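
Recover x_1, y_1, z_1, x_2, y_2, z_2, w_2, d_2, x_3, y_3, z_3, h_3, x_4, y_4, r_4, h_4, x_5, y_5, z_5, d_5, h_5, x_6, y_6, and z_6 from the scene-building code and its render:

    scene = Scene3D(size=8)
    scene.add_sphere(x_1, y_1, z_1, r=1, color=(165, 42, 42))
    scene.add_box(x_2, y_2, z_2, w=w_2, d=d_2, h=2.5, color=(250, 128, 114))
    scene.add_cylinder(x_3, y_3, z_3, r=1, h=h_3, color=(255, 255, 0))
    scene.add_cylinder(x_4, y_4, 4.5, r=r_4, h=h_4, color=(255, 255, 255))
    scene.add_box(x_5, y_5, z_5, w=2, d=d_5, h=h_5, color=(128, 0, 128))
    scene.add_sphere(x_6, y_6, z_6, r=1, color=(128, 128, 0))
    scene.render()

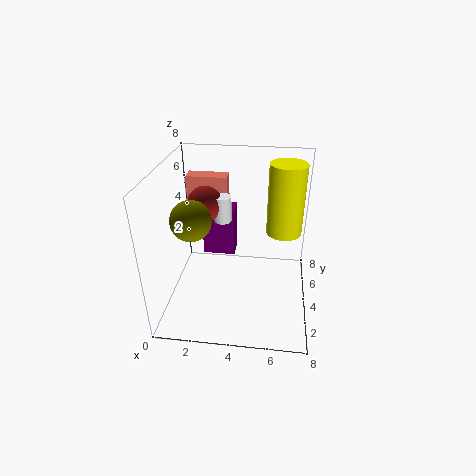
x_1 = 2, y_1 = 5, z_1 = 5.5, x_2 = 0.5, y_2 = 6.5, z_2 = 4, w_2 = 2.5, d_2 = 1, x_3 = 6.5, y_3 = 5, z_3 = 4, h_3 = 4, x_4 = 3, y_4 = 5, r_4 = 0.5, h_4 = 1.5, x_5 = 1.5, y_5 = 6, z_5 = 1.5, d_5 = 1.5, h_5 = 3, x_6 = 2, y_6 = 2, z_6 = 6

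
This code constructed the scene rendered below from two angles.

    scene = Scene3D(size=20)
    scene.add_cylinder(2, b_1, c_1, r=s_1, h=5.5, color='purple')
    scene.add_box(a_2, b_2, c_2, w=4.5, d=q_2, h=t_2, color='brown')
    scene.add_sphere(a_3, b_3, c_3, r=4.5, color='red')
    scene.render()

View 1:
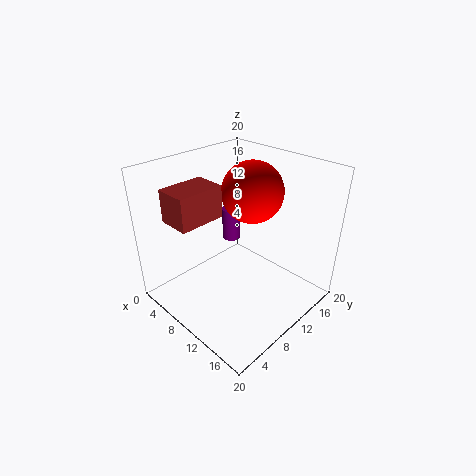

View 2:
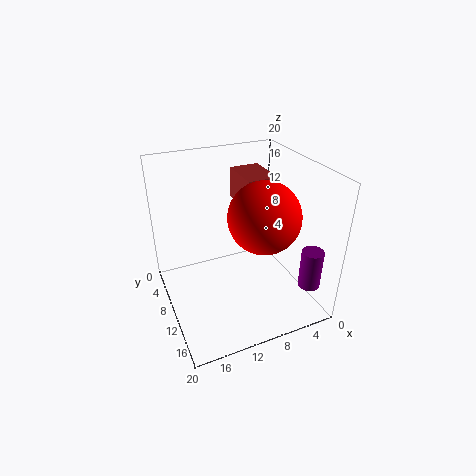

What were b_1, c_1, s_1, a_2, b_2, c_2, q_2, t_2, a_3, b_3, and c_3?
b_1 = 16.5; c_1 = 4; s_1 = 1.5; a_2 = 3.5; b_2 = 2.5; c_2 = 13; q_2 = 6.5; t_2 = 4.5; a_3 = 8.5; b_3 = 14.5; c_3 = 15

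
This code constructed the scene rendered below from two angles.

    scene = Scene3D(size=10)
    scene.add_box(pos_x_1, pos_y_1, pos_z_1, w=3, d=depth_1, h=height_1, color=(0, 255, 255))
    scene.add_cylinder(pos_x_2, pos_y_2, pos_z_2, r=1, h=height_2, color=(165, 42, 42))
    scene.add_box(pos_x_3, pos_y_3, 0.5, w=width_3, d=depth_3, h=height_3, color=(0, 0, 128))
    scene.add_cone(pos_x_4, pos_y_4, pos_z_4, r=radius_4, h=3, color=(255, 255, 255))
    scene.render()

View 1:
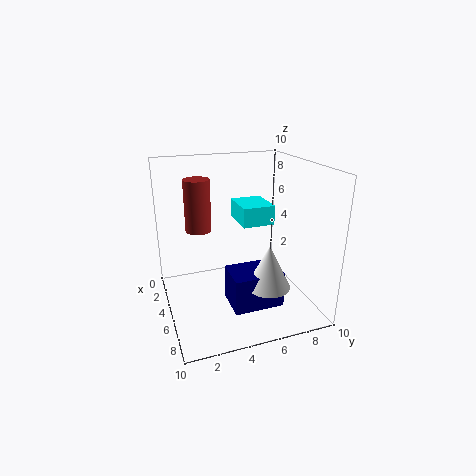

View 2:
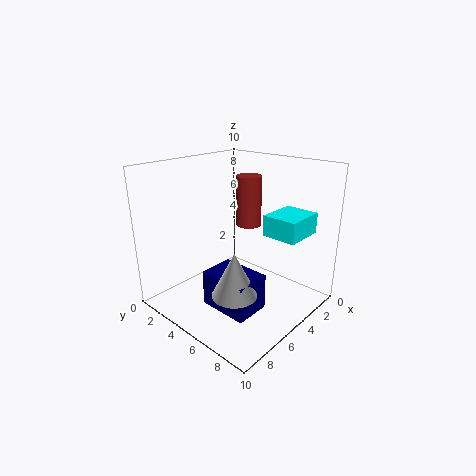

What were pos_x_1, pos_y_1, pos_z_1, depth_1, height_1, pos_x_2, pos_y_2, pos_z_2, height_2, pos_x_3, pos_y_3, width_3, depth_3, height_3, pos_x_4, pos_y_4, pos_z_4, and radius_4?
pos_x_1 = 0.5, pos_y_1 = 6, pos_z_1 = 5, depth_1 = 2.5, height_1 = 1.5, pos_x_2 = 1.5, pos_y_2 = 3, pos_z_2 = 4.5, height_2 = 4, pos_x_3 = 5, pos_y_3 = 4, width_3 = 2.5, depth_3 = 3.5, height_3 = 2.5, pos_x_4 = 7, pos_y_4 = 6.5, pos_z_4 = 2, radius_4 = 1.5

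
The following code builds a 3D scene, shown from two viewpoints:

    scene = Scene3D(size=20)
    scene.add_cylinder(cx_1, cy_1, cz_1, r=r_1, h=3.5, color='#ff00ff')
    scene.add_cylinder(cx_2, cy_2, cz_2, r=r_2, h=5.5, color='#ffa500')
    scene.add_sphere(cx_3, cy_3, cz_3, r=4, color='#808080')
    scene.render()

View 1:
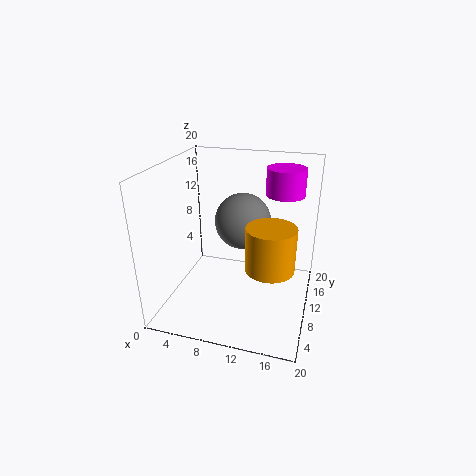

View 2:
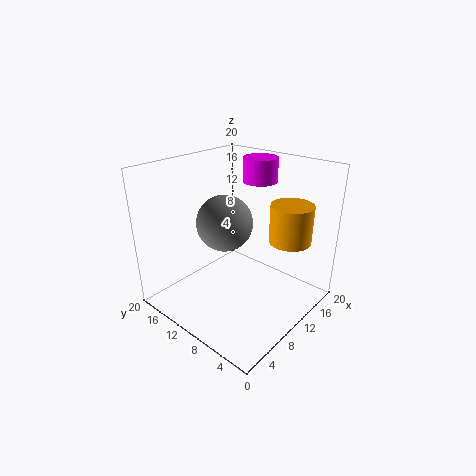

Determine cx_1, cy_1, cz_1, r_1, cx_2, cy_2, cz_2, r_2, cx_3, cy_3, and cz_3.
cx_1 = 16, cy_1 = 11, cz_1 = 16.5, r_1 = 2.5, cx_2 = 15.5, cy_2 = 5, cz_2 = 9, r_2 = 3, cx_3 = 10, cy_3 = 12.5, cz_3 = 11.5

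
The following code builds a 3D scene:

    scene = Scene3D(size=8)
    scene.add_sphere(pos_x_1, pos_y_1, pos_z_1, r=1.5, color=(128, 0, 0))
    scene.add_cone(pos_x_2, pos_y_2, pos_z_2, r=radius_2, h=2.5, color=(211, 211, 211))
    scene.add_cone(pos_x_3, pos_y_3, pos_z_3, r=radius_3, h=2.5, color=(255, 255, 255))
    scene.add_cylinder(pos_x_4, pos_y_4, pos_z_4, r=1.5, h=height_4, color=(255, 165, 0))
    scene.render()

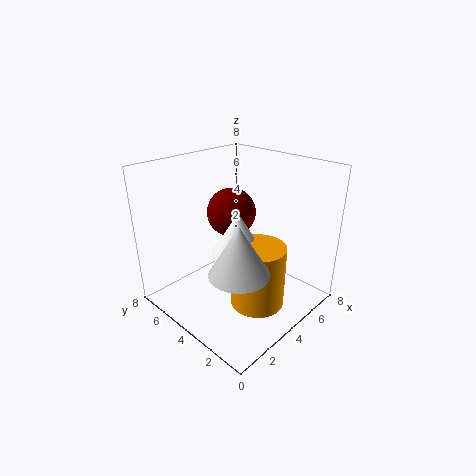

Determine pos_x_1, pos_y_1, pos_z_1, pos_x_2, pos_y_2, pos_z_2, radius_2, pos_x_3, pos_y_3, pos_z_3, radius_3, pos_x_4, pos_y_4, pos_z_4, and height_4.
pos_x_1 = 5.5; pos_y_1 = 6; pos_z_1 = 4.5; pos_x_2 = 2; pos_y_2 = 2; pos_z_2 = 3.5; radius_2 = 1.5; pos_x_3 = 4; pos_y_3 = 4; pos_z_3 = 3; radius_3 = 1.5; pos_x_4 = 4; pos_y_4 = 2.5; pos_z_4 = 0.5; height_4 = 3.5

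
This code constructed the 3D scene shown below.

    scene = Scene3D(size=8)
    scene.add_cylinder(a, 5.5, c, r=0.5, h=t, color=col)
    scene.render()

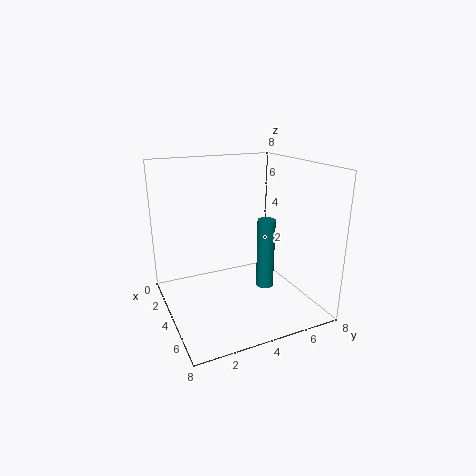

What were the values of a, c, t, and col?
a = 4.5
c = 1
t = 4
col = 'teal'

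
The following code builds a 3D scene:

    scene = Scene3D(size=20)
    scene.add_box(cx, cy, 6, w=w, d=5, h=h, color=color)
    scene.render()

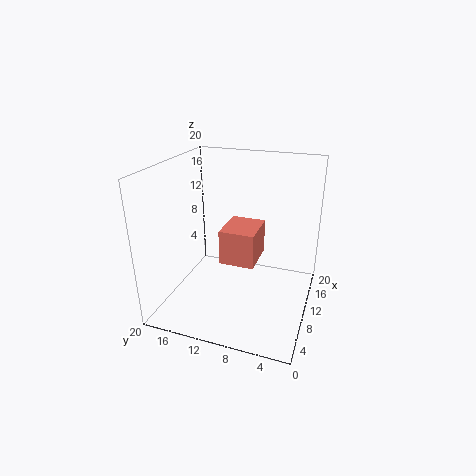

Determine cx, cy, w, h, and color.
cx = 9; cy = 7.5; w = 6; h = 5; color = 'salmon'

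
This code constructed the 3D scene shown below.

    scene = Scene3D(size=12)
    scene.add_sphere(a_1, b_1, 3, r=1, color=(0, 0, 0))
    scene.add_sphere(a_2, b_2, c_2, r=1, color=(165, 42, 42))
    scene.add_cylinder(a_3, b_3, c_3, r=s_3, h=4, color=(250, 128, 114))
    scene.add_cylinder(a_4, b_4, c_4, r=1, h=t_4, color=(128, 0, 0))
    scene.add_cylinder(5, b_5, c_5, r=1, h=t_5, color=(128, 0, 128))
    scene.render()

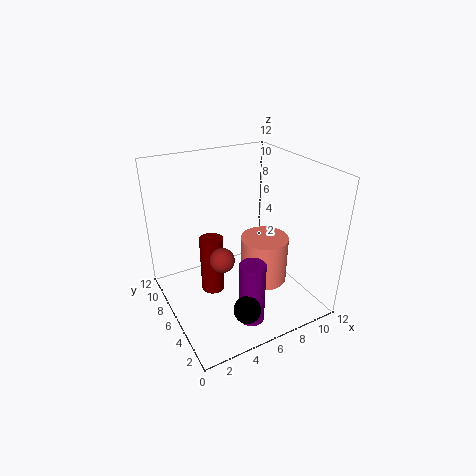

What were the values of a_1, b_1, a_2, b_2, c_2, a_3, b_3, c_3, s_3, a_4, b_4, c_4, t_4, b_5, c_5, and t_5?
a_1 = 4
b_1 = 1
a_2 = 4
b_2 = 5
c_2 = 5
a_3 = 8
b_3 = 5
c_3 = 2
s_3 = 2
a_4 = 4
b_4 = 7
c_4 = 1
t_4 = 5
b_5 = 2
c_5 = 1
t_5 = 5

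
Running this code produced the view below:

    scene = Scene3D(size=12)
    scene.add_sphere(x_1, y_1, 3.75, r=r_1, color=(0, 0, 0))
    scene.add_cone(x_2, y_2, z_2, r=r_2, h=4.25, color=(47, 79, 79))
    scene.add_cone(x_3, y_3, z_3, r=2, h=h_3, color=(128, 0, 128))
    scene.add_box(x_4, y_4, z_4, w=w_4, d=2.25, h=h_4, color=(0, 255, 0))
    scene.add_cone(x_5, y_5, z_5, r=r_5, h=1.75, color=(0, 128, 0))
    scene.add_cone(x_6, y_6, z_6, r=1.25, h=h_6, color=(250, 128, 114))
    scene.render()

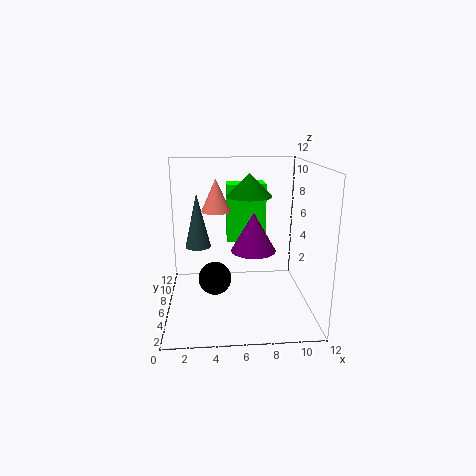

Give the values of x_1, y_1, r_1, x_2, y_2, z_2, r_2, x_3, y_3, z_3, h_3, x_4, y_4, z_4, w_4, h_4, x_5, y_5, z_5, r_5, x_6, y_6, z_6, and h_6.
x_1 = 4, y_1 = 3.25, r_1 = 1.25, x_2 = 2.75, y_2 = 5, z_2 = 5.75, r_2 = 1, x_3 = 7.5, y_3 = 7.5, z_3 = 4.25, h_3 = 3.5, x_4 = 5.25, y_4 = 8.5, z_4 = 4.75, w_4 = 3.5, h_4 = 5.25, x_5 = 6.75, y_5 = 4.75, z_5 = 9.75, r_5 = 1.75, x_6 = 4.25, y_6 = 7.25, z_6 = 8, h_6 = 2.75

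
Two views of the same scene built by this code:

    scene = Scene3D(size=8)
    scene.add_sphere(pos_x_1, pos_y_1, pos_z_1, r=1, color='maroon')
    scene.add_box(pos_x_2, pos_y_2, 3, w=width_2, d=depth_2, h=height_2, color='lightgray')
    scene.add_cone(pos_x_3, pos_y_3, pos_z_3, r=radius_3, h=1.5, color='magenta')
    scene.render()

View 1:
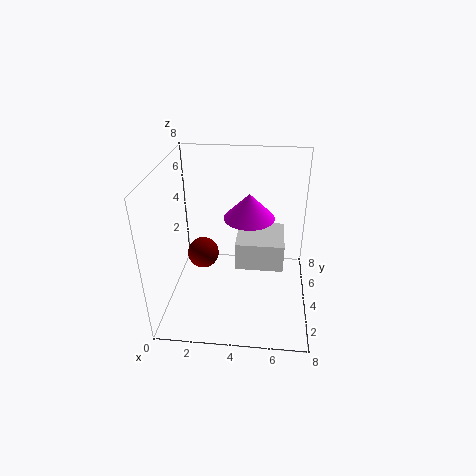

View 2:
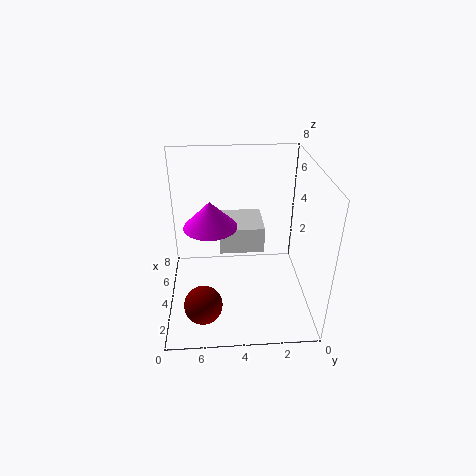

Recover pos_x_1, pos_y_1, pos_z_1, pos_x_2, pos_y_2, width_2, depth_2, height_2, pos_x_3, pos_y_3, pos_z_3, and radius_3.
pos_x_1 = 1.5
pos_y_1 = 6
pos_z_1 = 1.5
pos_x_2 = 4
pos_y_2 = 2.5
width_2 = 2.5
depth_2 = 2.5
height_2 = 1.5
pos_x_3 = 4.5
pos_y_3 = 5.5
pos_z_3 = 4.5
radius_3 = 1.5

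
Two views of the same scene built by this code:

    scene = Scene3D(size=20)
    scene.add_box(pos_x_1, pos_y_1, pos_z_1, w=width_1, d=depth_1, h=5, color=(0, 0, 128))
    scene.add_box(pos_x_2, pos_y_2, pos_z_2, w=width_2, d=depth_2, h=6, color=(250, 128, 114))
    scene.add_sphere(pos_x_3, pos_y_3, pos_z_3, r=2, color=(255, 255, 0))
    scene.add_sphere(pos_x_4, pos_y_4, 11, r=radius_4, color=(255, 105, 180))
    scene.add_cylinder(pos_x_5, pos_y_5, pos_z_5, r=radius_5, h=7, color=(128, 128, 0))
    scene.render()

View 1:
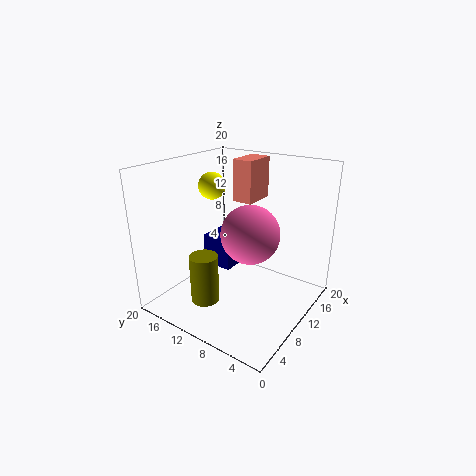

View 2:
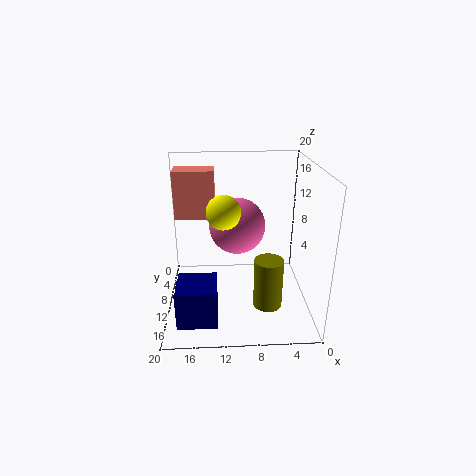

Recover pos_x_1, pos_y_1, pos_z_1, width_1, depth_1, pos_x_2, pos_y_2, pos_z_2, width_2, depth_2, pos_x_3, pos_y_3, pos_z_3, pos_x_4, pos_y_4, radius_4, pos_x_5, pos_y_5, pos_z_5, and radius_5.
pos_x_1 = 13, pos_y_1 = 14, pos_z_1 = 2, width_1 = 5, depth_1 = 5, pos_x_2 = 13, pos_y_2 = 10, pos_z_2 = 14, width_2 = 5, depth_2 = 3, pos_x_3 = 12, pos_y_3 = 16, pos_z_3 = 16, pos_x_4 = 10, pos_y_4 = 8, radius_4 = 4, pos_x_5 = 6, pos_y_5 = 13, pos_z_5 = 1, radius_5 = 2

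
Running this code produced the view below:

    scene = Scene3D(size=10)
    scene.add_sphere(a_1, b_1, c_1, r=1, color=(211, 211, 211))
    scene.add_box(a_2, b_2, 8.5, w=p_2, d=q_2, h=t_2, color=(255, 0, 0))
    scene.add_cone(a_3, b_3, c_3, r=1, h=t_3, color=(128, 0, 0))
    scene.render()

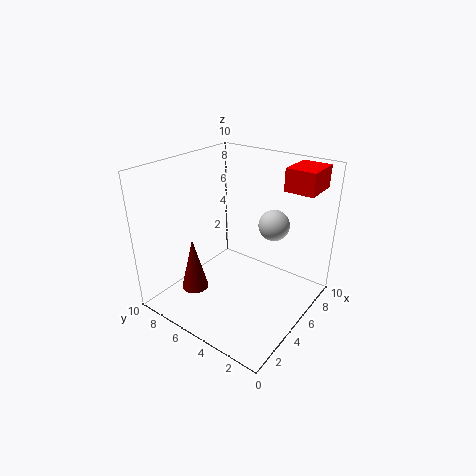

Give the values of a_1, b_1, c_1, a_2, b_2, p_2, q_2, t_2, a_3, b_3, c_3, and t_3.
a_1 = 5.5, b_1 = 2.5, c_1 = 6.5, a_2 = 6.5, b_2 = 0.5, p_2 = 2.5, q_2 = 2, t_2 = 1.5, a_3 = 3.5, b_3 = 8, c_3 = 0.5, t_3 = 4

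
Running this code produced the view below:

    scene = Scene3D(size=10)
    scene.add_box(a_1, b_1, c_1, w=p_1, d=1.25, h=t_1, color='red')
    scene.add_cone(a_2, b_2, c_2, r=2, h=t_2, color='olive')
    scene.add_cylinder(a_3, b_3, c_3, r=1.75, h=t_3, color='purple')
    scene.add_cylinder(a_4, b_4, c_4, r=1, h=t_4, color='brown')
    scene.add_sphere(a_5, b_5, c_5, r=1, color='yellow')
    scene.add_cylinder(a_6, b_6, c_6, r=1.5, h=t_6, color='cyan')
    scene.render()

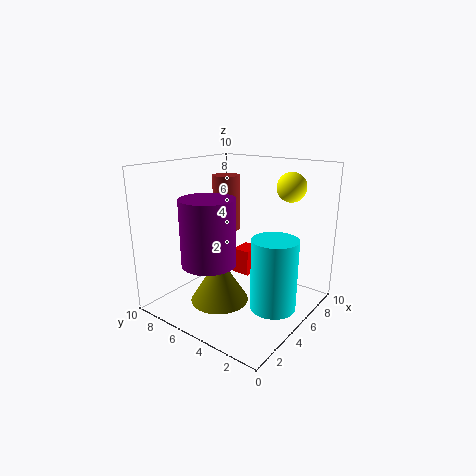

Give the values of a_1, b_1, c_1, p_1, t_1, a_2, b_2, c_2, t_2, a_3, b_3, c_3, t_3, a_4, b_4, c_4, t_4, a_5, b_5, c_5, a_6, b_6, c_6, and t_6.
a_1 = 4.75
b_1 = 4
c_1 = 2.5
p_1 = 1.5
t_1 = 1.75
a_2 = 3.5
b_2 = 5.5
c_2 = 0.75
t_2 = 3.25
a_3 = 2.25
b_3 = 5.25
c_3 = 4
t_3 = 4.25
a_4 = 6.25
b_4 = 7
c_4 = 5
t_4 = 4
a_5 = 7.25
b_5 = 2.25
c_5 = 8.5
a_6 = 4.5
b_6 = 1.75
c_6 = 1
t_6 = 4.75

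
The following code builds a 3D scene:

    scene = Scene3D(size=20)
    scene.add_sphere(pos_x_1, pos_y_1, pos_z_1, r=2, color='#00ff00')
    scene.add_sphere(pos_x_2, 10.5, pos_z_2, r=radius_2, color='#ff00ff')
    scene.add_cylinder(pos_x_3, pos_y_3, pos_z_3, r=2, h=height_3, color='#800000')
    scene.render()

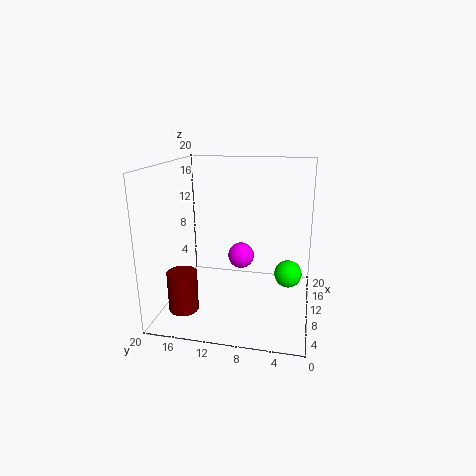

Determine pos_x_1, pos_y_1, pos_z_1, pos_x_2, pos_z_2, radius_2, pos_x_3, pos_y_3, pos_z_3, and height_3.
pos_x_1 = 12.5, pos_y_1 = 3, pos_z_1 = 4, pos_x_2 = 14.5, pos_z_2 = 5.5, radius_2 = 2, pos_x_3 = 5, pos_y_3 = 16.5, pos_z_3 = 1, height_3 = 5.5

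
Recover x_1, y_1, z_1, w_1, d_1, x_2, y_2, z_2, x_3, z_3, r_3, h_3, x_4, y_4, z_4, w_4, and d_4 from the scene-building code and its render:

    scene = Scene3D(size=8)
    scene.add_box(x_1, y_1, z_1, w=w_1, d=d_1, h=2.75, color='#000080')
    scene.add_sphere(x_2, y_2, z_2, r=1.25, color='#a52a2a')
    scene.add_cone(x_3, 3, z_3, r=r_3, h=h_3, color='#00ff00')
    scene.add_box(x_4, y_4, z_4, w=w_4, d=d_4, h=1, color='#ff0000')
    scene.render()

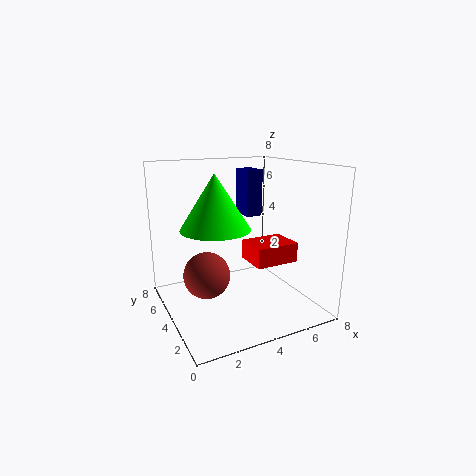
x_1 = 5.25
y_1 = 5.25
z_1 = 4.75
w_1 = 1
d_1 = 1.5
x_2 = 2
y_2 = 3.75
z_2 = 2.25
x_3 = 2.25
z_3 = 5
r_3 = 1.75
h_3 = 2.75
x_4 = 3.75
y_4 = 1.25
z_4 = 3.25
w_4 = 2.25
d_4 = 1.75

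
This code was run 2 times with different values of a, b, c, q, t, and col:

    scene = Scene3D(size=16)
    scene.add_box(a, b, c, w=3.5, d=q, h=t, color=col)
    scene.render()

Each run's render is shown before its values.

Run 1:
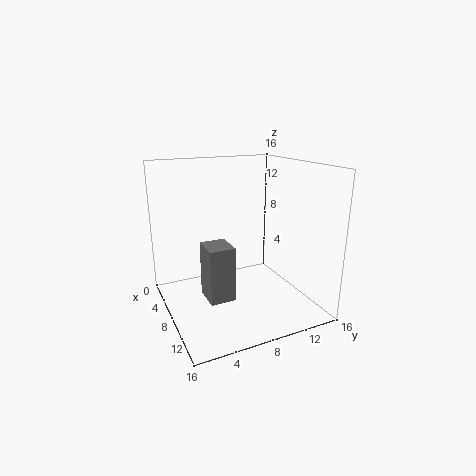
a = 5
b = 4.5
c = 0.5
q = 3
t = 6.5
col = 'gray'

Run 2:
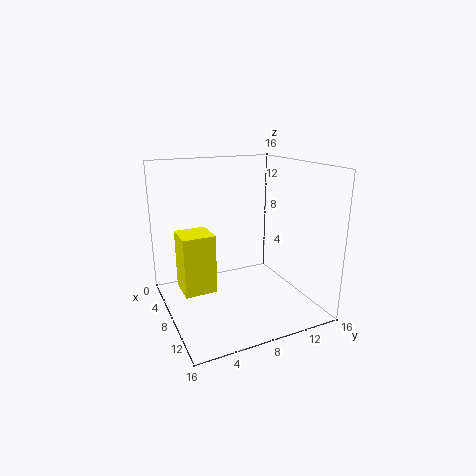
a = 5.5
b = 1.5
c = 2.5
q = 3.5
t = 6.5
col = 'yellow'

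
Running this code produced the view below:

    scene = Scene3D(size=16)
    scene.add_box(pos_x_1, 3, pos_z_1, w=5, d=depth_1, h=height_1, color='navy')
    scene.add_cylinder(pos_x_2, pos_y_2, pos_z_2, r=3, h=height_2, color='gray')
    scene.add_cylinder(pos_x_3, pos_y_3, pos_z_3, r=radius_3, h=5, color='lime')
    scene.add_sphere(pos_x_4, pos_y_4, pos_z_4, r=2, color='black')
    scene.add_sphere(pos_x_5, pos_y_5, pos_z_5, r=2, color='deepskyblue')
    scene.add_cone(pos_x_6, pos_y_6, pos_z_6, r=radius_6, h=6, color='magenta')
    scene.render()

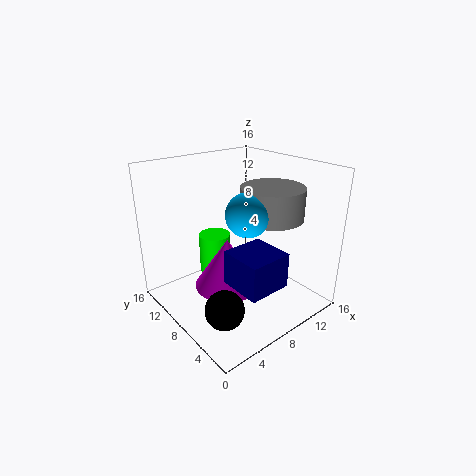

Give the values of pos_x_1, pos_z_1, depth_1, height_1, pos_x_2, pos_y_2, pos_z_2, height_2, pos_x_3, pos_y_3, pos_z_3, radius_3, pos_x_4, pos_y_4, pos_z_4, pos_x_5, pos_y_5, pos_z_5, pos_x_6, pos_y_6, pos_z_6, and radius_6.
pos_x_1 = 6; pos_z_1 = 3; depth_1 = 5; height_1 = 4; pos_x_2 = 8; pos_y_2 = 3; pos_z_2 = 12; height_2 = 3; pos_x_3 = 9; pos_y_3 = 14; pos_z_3 = 1; radius_3 = 2; pos_x_4 = 3; pos_y_4 = 4; pos_z_4 = 3; pos_x_5 = 5; pos_y_5 = 3; pos_z_5 = 13; pos_x_6 = 8; pos_y_6 = 10; pos_z_6 = 1; radius_6 = 4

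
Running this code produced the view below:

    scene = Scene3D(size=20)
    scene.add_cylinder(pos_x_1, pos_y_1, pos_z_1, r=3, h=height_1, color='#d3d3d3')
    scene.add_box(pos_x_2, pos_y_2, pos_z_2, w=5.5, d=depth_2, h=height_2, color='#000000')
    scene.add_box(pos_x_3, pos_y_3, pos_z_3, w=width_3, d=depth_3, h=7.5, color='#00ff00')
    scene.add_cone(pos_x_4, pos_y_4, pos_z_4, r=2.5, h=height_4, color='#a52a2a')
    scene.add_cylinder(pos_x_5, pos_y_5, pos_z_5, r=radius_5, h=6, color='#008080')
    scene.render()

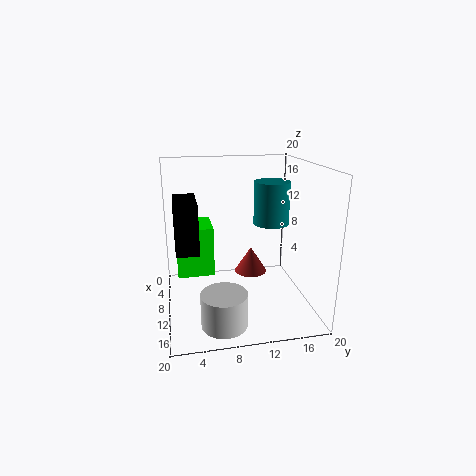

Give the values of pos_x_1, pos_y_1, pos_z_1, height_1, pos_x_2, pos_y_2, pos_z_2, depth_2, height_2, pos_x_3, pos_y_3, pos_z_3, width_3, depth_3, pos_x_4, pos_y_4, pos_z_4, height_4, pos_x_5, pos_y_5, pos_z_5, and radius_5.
pos_x_1 = 16; pos_y_1 = 7; pos_z_1 = 0.5; height_1 = 4.5; pos_x_2 = 14; pos_y_2 = 1.5; pos_z_2 = 12; depth_2 = 2.5; height_2 = 5.5; pos_x_3 = 1; pos_y_3 = 1.5; pos_z_3 = 3; width_3 = 6; depth_3 = 5.5; pos_x_4 = 5.5; pos_y_4 = 13; pos_z_4 = 2.5; height_4 = 4; pos_x_5 = 9; pos_y_5 = 15; pos_z_5 = 11.5; radius_5 = 2.5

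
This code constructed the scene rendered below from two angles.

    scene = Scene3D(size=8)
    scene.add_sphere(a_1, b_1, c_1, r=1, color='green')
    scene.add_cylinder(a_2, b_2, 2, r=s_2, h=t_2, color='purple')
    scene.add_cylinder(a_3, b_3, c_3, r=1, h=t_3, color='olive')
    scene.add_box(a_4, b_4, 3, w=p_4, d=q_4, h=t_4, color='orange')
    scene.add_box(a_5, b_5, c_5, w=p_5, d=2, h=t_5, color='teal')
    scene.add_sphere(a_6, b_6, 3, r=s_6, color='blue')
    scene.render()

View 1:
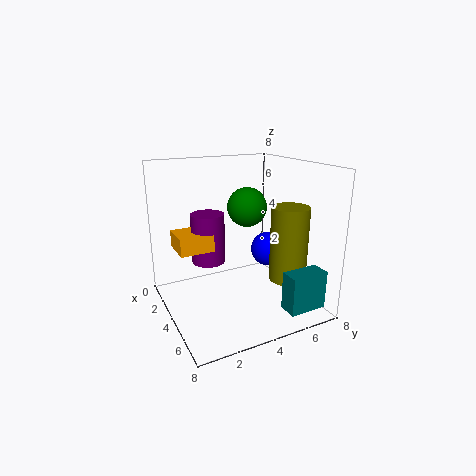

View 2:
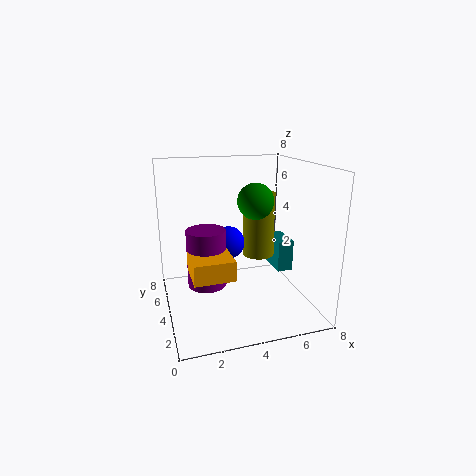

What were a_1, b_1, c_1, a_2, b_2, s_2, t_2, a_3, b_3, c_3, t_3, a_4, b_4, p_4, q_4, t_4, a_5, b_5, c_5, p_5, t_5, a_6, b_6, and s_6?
a_1 = 5, b_1 = 4, c_1 = 6, a_2 = 2, b_2 = 3, s_2 = 1, t_2 = 3, a_3 = 6, b_3 = 6, c_3 = 2, t_3 = 4, a_4 = 1, b_4 = 1, p_4 = 2, q_4 = 2, t_4 = 1, a_5 = 7, b_5 = 5, c_5 = 1, p_5 = 1, t_5 = 2, a_6 = 4, b_6 = 6, s_6 = 1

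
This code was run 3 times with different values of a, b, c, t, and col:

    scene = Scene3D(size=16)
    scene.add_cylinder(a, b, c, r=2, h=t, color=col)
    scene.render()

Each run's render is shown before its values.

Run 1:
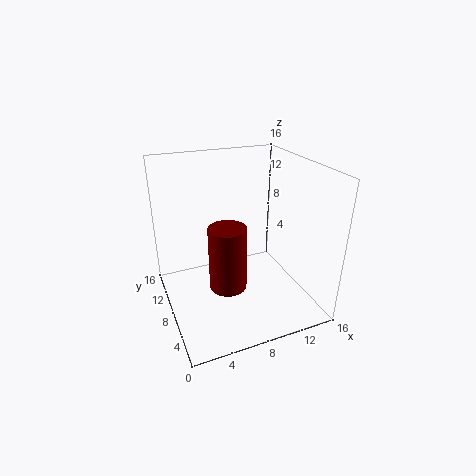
a = 6, b = 6, c = 3.5, t = 7, col = 'maroon'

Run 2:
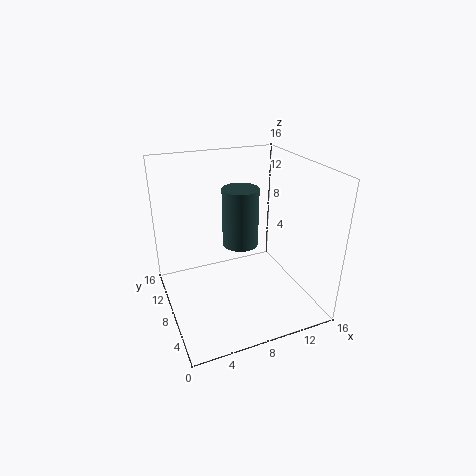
a = 8.5, b = 8.5, c = 7, t = 6.5, col = 'darkslategray'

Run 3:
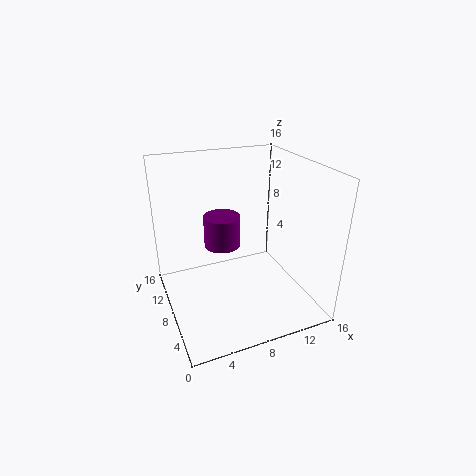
a = 6.5, b = 9, c = 7, t = 3.5, col = 'purple'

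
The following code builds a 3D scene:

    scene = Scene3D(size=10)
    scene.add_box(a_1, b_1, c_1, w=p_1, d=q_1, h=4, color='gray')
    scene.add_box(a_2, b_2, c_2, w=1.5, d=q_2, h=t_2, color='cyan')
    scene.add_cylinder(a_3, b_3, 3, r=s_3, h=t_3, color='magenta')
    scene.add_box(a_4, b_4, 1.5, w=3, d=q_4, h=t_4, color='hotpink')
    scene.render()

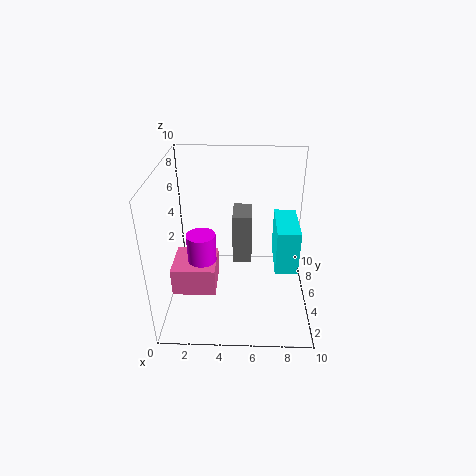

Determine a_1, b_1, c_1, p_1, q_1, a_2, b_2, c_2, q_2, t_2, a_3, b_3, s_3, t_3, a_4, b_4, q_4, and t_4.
a_1 = 4.5; b_1 = 7; c_1 = 1.5; p_1 = 1.5; q_1 = 2.5; a_2 = 7.5; b_2 = 3; c_2 = 3.5; q_2 = 3.5; t_2 = 3; a_3 = 2.5; b_3 = 4.5; s_3 = 1; t_3 = 2.5; a_4 = 0.5; b_4 = 3; q_4 = 3; t_4 = 2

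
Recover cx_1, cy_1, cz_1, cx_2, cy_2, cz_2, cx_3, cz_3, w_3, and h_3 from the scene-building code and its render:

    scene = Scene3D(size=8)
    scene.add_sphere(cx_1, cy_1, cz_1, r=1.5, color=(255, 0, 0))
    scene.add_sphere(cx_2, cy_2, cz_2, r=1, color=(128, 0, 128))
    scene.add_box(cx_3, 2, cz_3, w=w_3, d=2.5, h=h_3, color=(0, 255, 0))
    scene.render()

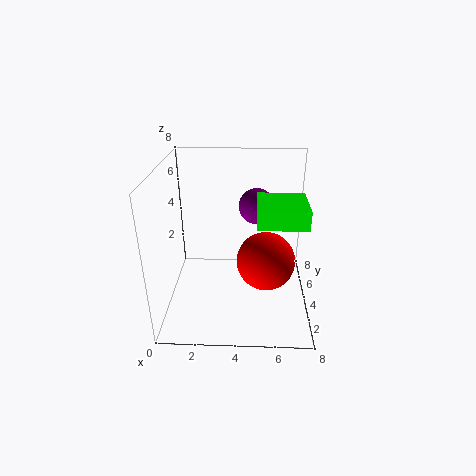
cx_1 = 5.5; cy_1 = 2.5; cz_1 = 3.5; cx_2 = 5; cy_2 = 5; cz_2 = 5.5; cx_3 = 5; cz_3 = 5.5; w_3 = 2.5; h_3 = 1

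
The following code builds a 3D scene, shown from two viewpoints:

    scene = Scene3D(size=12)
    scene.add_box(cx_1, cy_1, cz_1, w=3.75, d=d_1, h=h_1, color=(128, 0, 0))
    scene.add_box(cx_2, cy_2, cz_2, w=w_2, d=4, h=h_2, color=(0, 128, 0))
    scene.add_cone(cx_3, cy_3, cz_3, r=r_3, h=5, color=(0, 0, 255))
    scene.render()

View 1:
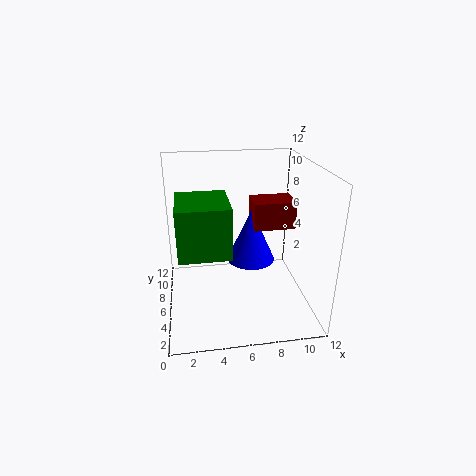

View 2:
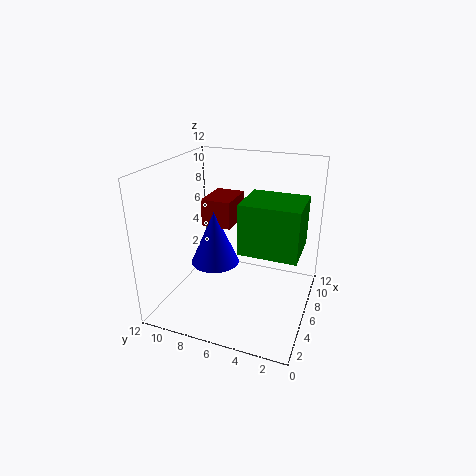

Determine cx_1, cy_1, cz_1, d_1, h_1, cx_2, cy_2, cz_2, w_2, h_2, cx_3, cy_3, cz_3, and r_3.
cx_1 = 7.75; cy_1 = 7.5; cz_1 = 5.75; d_1 = 2.75; h_1 = 2.5; cx_2 = 1.25; cy_2 = 0.25; cz_2 = 7.25; w_2 = 3.5; h_2 = 3.5; cx_3 = 7.75; cy_3 = 9; cz_3 = 2.25; r_3 = 2.25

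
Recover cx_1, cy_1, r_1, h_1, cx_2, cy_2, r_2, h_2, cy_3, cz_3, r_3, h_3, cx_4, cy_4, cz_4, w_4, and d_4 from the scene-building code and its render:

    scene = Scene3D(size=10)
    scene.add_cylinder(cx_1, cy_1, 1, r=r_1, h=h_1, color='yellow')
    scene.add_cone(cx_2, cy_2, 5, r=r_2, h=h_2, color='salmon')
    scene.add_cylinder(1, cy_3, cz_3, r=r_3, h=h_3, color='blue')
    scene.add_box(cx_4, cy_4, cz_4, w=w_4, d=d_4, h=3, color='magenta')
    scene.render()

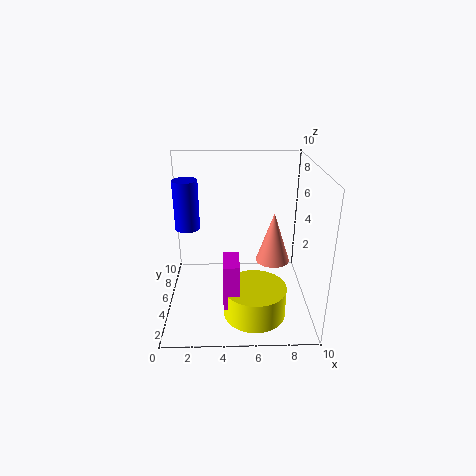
cx_1 = 6
cy_1 = 2
r_1 = 2
h_1 = 2
cx_2 = 7
cy_2 = 2
r_2 = 1
h_2 = 3
cy_3 = 9
cz_3 = 4
r_3 = 1
h_3 = 4
cx_4 = 4
cy_4 = 1
cz_4 = 2
w_4 = 1
d_4 = 2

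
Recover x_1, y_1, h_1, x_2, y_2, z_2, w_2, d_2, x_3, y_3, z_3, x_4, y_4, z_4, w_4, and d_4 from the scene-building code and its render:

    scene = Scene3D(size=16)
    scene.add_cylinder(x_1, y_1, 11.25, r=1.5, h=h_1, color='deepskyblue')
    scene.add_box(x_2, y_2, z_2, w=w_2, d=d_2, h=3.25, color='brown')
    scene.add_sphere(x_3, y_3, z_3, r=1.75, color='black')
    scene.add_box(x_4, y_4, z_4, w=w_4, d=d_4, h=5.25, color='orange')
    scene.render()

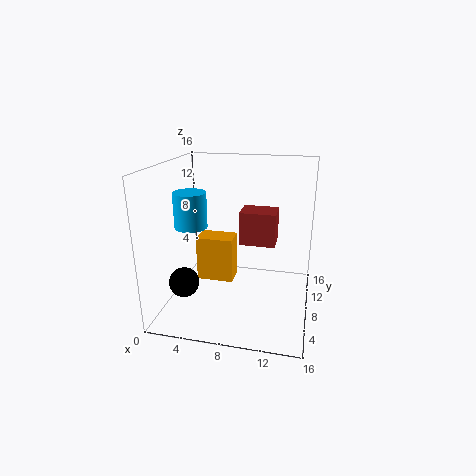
x_1 = 5; y_1 = 2; h_1 = 3.25; x_2 = 9; y_2 = 4; z_2 = 9; w_2 = 3.5; d_2 = 2.75; x_3 = 1.75; y_3 = 6.75; z_3 = 2.25; x_4 = 3; y_4 = 8; z_4 = 2.25; w_4 = 4.25; d_4 = 2.75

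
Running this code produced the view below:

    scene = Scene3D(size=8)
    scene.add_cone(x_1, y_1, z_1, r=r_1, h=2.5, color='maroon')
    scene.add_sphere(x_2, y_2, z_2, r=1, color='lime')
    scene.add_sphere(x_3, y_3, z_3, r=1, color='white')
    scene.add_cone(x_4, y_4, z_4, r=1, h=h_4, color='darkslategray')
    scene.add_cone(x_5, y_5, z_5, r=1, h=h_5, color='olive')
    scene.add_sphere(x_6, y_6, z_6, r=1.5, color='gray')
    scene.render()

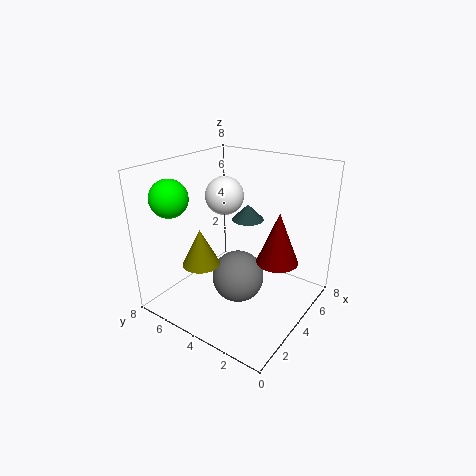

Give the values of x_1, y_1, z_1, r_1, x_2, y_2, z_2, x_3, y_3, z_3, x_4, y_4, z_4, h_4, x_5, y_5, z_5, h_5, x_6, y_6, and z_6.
x_1 = 3; y_1 = 1; z_1 = 4; r_1 = 1; x_2 = 1.5; y_2 = 6.5; z_2 = 6.5; x_3 = 3.5; y_3 = 4.5; z_3 = 6.5; x_4 = 6.5; y_4 = 5; z_4 = 4; h_4 = 1; x_5 = 2; y_5 = 5; z_5 = 3; h_5 = 2; x_6 = 4; y_6 = 4; z_6 = 1.5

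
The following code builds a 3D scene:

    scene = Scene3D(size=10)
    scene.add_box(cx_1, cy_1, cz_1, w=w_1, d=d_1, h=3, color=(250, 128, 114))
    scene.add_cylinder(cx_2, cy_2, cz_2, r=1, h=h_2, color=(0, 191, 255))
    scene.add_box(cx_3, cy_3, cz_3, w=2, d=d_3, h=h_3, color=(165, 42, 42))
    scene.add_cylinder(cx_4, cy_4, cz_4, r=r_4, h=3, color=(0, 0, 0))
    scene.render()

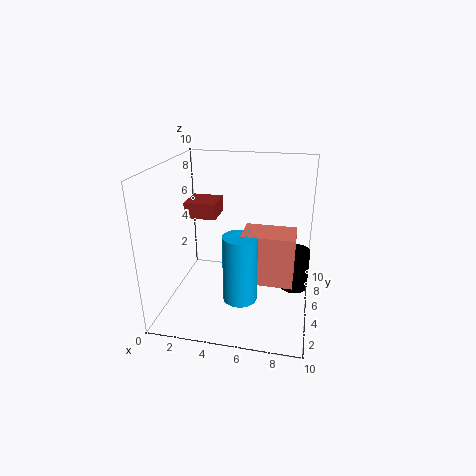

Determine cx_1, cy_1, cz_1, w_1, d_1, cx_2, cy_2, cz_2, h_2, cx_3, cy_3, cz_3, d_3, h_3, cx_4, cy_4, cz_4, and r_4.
cx_1 = 6, cy_1 = 1, cz_1 = 4, w_1 = 3, d_1 = 2, cx_2 = 6, cy_2 = 1, cz_2 = 3, h_2 = 4, cx_3 = 2, cy_3 = 3, cz_3 = 7, d_3 = 2, h_3 = 1, cx_4 = 9, cy_4 = 6, cz_4 = 1, r_4 = 1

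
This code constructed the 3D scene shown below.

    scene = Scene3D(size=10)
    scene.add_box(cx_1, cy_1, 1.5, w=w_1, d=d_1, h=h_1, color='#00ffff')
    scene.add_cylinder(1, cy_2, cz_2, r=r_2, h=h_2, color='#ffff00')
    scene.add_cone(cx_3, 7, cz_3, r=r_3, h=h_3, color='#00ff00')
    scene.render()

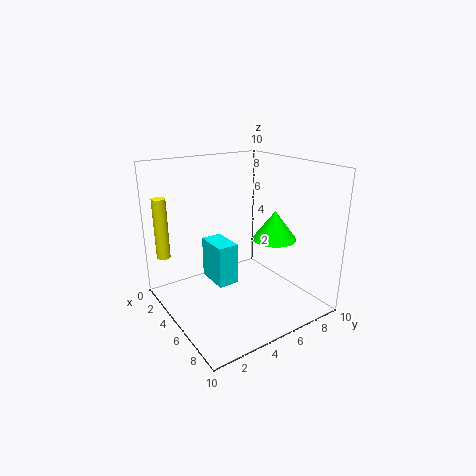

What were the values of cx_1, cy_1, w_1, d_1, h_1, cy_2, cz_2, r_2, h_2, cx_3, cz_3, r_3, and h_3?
cx_1 = 2.5; cy_1 = 3.5; w_1 = 2.5; d_1 = 1.5; h_1 = 3; cy_2 = 1; cz_2 = 3; r_2 = 0.5; h_2 = 4.5; cx_3 = 6.5; cz_3 = 5; r_3 = 1.5; h_3 = 2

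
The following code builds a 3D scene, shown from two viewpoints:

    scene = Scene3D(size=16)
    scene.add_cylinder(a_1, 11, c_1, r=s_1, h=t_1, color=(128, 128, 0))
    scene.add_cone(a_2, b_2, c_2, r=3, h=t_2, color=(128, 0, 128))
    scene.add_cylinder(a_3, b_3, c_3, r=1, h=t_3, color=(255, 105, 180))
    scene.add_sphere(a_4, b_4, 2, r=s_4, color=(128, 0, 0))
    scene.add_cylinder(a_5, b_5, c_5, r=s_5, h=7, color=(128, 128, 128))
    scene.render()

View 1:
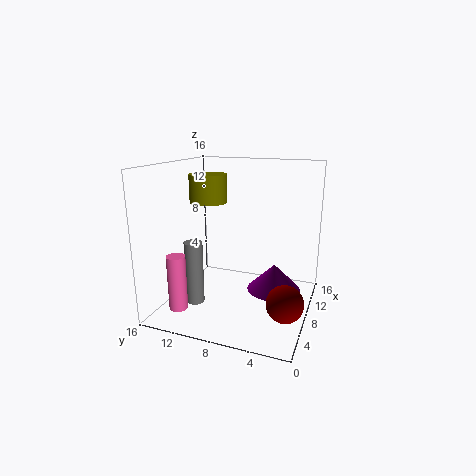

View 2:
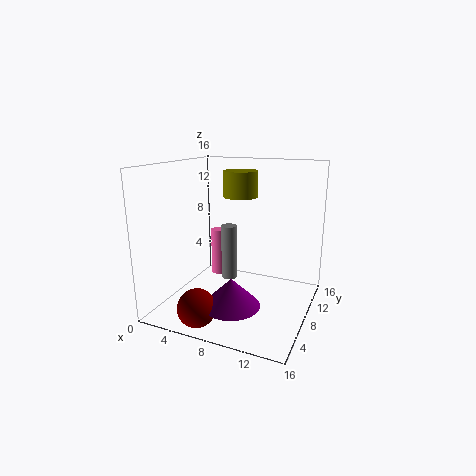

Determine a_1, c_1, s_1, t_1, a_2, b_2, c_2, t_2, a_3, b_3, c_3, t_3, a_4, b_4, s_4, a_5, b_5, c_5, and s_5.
a_1 = 7, c_1 = 12, s_1 = 2, t_1 = 3, a_2 = 9, b_2 = 4, c_2 = 2, t_2 = 3, a_3 = 3, b_3 = 13, c_3 = 1, t_3 = 6, a_4 = 6, b_4 = 2, s_4 = 2, a_5 = 5, b_5 = 12, c_5 = 1, s_5 = 1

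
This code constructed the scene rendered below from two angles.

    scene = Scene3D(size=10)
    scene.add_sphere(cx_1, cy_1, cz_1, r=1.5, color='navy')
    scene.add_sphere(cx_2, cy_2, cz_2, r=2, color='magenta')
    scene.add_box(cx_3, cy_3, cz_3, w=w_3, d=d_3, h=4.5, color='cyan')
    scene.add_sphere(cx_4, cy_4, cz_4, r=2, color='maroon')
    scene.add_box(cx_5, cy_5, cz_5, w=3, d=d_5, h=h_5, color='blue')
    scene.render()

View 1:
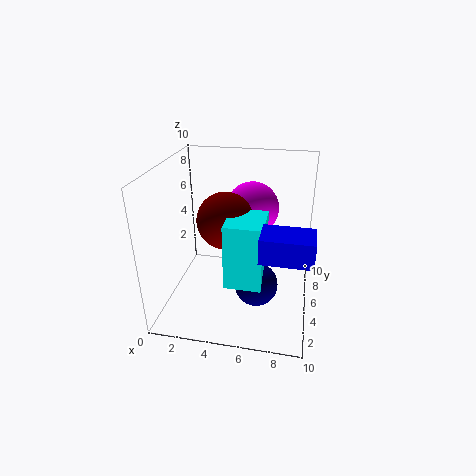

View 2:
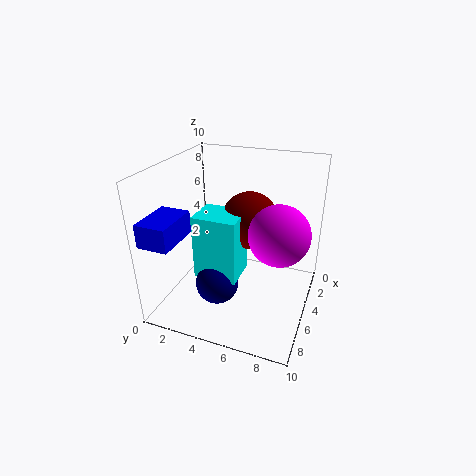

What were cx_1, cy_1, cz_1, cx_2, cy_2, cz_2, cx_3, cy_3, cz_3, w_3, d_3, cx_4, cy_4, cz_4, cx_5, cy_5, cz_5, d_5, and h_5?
cx_1 = 6.5, cy_1 = 4, cz_1 = 2, cx_2 = 5.5, cy_2 = 8, cz_2 = 6, cx_3 = 4.5, cy_3 = 2.5, cz_3 = 2.5, w_3 = 2.5, d_3 = 3, cx_4 = 4, cy_4 = 5.5, cz_4 = 6, cx_5 = 7, cy_5 = 0.5, cz_5 = 6, d_5 = 2, h_5 = 1.5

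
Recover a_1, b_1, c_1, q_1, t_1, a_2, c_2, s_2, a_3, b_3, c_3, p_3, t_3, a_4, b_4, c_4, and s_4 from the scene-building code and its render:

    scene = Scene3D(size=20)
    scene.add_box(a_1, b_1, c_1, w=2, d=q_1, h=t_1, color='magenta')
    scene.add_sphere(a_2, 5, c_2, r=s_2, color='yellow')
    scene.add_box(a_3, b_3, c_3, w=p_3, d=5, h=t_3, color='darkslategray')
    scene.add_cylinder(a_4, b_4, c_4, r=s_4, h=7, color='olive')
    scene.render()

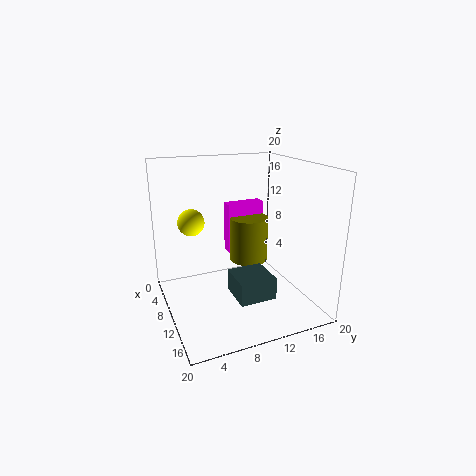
a_1 = 2; b_1 = 11; c_1 = 5; q_1 = 6; t_1 = 8; a_2 = 4; c_2 = 11; s_2 = 2; a_3 = 11; b_3 = 8; c_3 = 3; p_3 = 5; t_3 = 3; a_4 = 5; b_4 = 14; c_4 = 4; s_4 = 3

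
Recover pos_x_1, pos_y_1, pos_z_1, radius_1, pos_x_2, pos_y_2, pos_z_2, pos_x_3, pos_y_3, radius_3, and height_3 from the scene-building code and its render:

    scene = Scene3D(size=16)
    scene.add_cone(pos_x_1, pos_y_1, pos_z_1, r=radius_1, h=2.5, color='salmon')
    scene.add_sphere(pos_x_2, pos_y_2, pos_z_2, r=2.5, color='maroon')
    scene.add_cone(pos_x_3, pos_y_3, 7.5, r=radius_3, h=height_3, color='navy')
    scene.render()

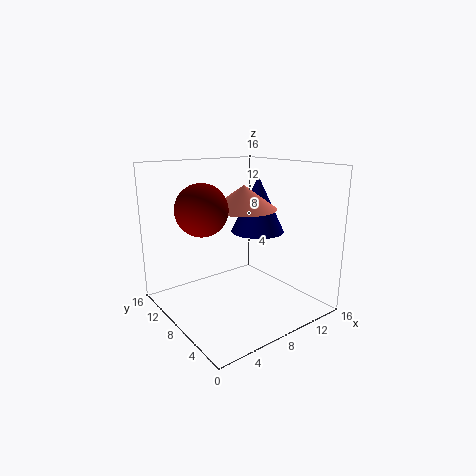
pos_x_1 = 8, pos_y_1 = 7, pos_z_1 = 11.5, radius_1 = 3.5, pos_x_2 = 2.5, pos_y_2 = 6.25, pos_z_2 = 12.25, pos_x_3 = 12.5, pos_y_3 = 10, radius_3 = 3.25, height_3 = 6.75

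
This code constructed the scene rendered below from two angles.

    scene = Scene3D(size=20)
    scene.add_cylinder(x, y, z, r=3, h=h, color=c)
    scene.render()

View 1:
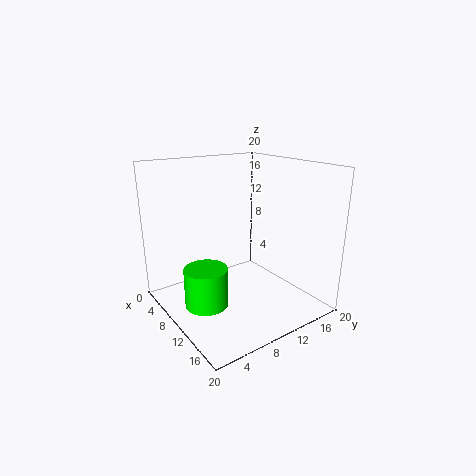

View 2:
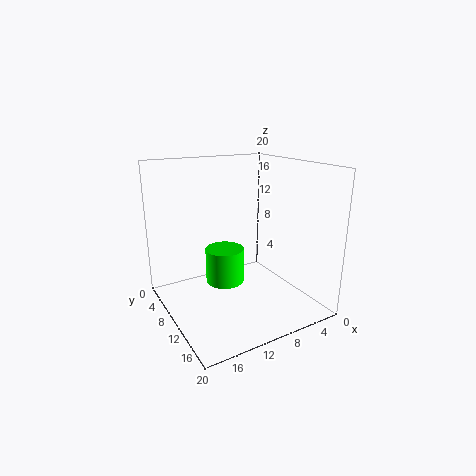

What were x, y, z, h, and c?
x = 9.5, y = 5, z = 1, h = 5.5, c = 'lime'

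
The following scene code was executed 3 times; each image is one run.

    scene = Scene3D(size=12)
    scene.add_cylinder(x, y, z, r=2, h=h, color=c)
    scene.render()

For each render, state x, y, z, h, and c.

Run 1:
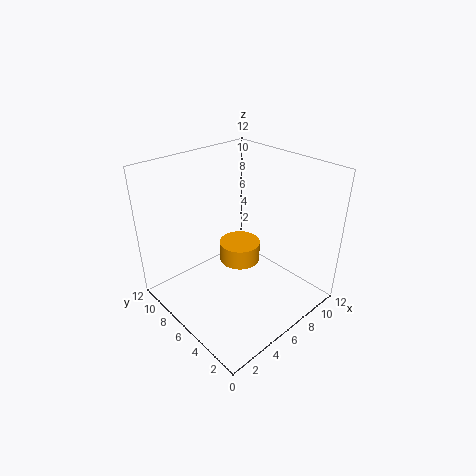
x = 9; y = 9; z = 1; h = 2; c = 'orange'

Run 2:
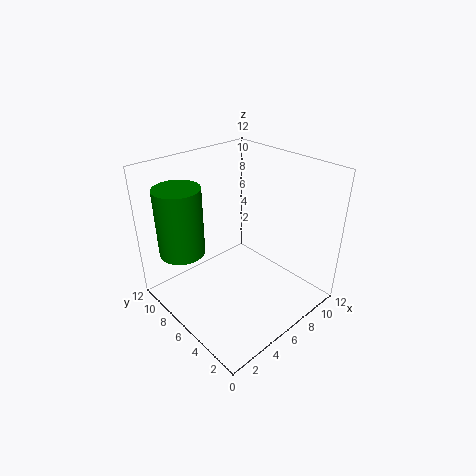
x = 3; y = 10; z = 4; h = 6; c = 'green'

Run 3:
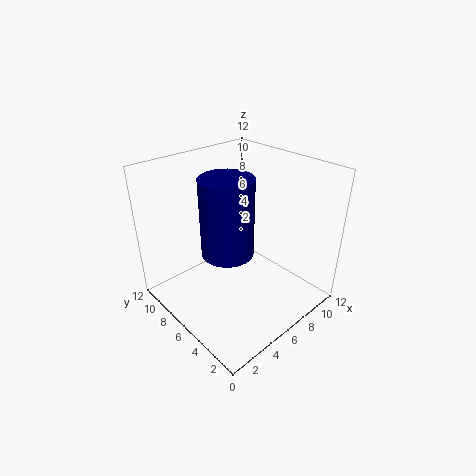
x = 4; y = 5; z = 6; h = 6; c = 'navy'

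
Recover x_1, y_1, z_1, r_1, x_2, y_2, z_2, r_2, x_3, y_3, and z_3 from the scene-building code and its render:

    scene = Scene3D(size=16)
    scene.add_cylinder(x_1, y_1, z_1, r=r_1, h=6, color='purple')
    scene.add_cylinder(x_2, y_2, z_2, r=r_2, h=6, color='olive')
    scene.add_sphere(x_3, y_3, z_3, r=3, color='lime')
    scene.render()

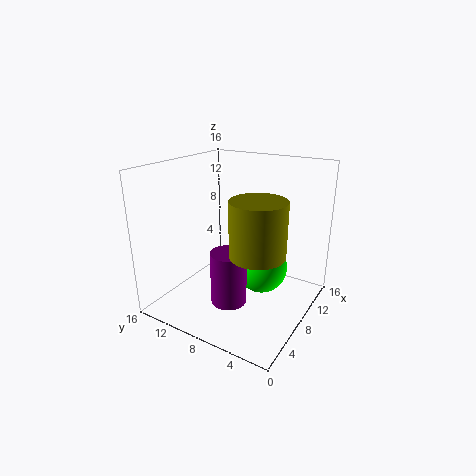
x_1 = 6; y_1 = 8; z_1 = 1; r_1 = 2; x_2 = 7; y_2 = 5; z_2 = 7; r_2 = 3; x_3 = 10; y_3 = 6; z_3 = 4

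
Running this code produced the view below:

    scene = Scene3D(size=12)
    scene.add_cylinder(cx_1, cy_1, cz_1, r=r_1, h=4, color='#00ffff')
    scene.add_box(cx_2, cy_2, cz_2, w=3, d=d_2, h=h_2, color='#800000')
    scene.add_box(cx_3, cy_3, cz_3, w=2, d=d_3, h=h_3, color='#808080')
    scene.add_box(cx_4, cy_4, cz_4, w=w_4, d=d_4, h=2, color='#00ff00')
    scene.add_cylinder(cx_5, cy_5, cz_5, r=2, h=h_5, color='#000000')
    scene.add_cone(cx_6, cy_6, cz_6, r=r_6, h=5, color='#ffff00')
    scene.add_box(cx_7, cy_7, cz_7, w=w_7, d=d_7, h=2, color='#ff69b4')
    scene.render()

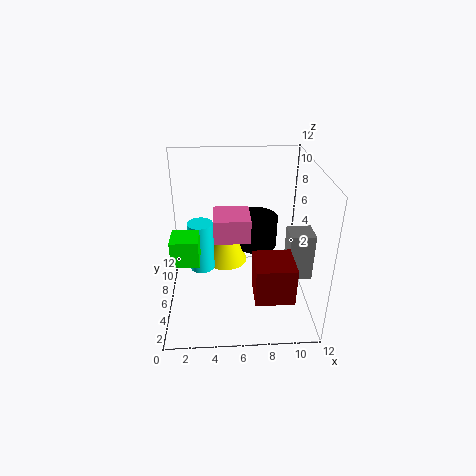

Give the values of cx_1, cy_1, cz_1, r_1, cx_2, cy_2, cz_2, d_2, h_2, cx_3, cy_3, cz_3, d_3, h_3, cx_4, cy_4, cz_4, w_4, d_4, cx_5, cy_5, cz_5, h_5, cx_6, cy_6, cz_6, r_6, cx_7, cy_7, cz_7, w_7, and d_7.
cx_1 = 3
cy_1 = 5
cz_1 = 4
r_1 = 1
cx_2 = 7
cy_2 = 1
cz_2 = 3
d_2 = 3
h_2 = 3
cx_3 = 10
cy_3 = 4
cz_3 = 3
d_3 = 2
h_3 = 4
cx_4 = 1
cy_4 = 2
cz_4 = 6
w_4 = 2
d_4 = 2
cx_5 = 8
cy_5 = 10
cz_5 = 3
h_5 = 3
cx_6 = 5
cy_6 = 9
cz_6 = 2
r_6 = 2
cx_7 = 4
cy_7 = 5
cz_7 = 6
w_7 = 3
d_7 = 3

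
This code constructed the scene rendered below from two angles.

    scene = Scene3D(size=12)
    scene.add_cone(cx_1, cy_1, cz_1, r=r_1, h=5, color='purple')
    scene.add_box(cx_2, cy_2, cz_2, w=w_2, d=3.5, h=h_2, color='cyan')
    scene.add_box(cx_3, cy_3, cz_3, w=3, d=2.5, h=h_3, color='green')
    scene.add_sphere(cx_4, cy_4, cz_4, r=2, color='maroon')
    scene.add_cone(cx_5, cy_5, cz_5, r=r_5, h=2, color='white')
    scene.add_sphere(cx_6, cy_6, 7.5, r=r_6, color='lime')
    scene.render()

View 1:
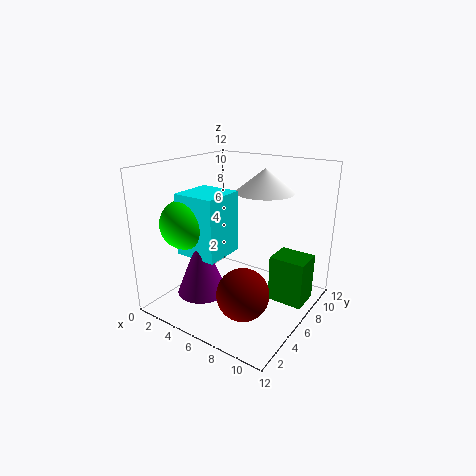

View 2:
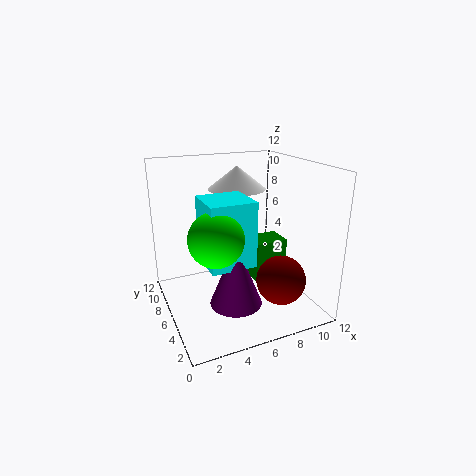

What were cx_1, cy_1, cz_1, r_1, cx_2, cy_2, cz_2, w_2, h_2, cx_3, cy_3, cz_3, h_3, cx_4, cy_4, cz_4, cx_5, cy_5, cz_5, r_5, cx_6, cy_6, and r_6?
cx_1 = 4.5, cy_1 = 3, cz_1 = 2, r_1 = 2, cx_2 = 2.5, cy_2 = 2.5, cz_2 = 5, w_2 = 3.5, h_2 = 5, cx_3 = 8.5, cy_3 = 7, cz_3 = 0.5, h_3 = 4, cx_4 = 8.5, cy_4 = 3, cz_4 = 3, cx_5 = 7, cy_5 = 8.5, cz_5 = 9.5, r_5 = 2.5, cx_6 = 3, cy_6 = 3, r_6 = 2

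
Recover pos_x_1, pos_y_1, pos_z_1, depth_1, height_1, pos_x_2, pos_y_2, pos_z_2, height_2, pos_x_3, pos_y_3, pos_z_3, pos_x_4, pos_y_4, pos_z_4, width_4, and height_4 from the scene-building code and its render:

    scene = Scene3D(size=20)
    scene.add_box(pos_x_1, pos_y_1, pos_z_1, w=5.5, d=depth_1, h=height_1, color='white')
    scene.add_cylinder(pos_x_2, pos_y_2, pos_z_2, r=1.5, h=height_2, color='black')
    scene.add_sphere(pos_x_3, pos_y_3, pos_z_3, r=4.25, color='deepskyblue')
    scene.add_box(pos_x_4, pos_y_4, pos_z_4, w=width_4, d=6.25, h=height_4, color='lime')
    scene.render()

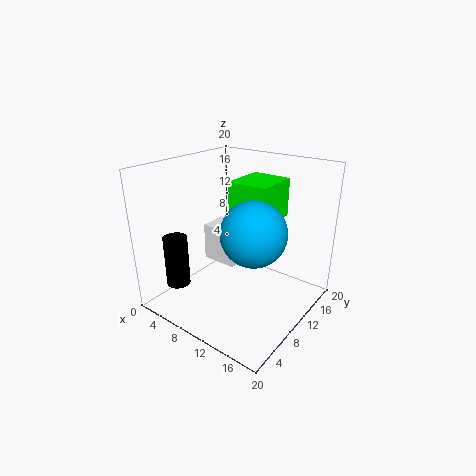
pos_x_1 = 2.25
pos_y_1 = 11.5
pos_z_1 = 3.75
depth_1 = 4.25
height_1 = 5.75
pos_x_2 = 6.5
pos_y_2 = 1.75
pos_z_2 = 5.75
height_2 = 6.5
pos_x_3 = 13.75
pos_y_3 = 8.25
pos_z_3 = 12.25
pos_x_4 = 9
pos_y_4 = 9.25
pos_z_4 = 12.75
width_4 = 5.5
height_4 = 5.25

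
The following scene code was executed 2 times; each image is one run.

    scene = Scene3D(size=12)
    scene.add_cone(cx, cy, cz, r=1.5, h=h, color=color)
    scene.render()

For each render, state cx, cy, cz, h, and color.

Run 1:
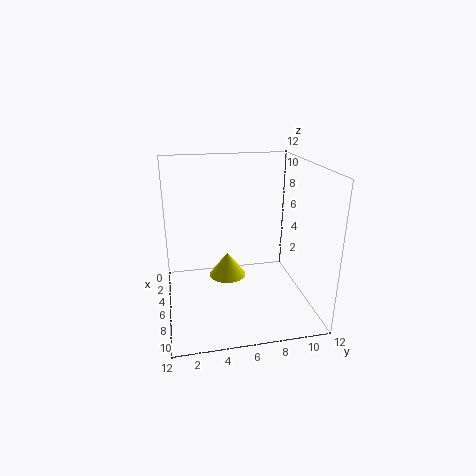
cx = 6.5
cy = 5
cz = 3
h = 2
color = 'yellow'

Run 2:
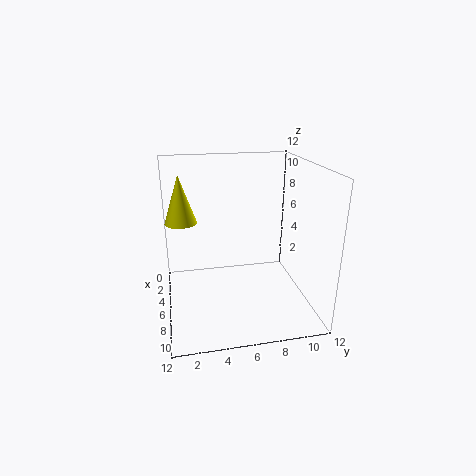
cx = 1.5
cy = 1.5
cz = 6
h = 4.5
color = 'yellow'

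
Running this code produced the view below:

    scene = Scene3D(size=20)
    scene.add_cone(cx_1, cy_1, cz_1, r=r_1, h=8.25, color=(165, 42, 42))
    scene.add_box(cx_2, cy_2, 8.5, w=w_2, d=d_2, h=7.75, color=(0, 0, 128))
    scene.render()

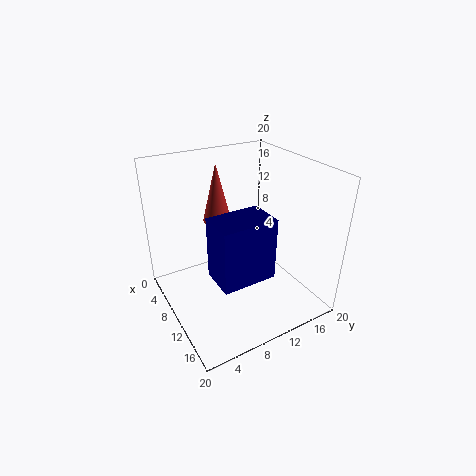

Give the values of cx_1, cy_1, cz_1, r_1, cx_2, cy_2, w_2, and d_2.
cx_1 = 6.25; cy_1 = 8.75; cz_1 = 11.5; r_1 = 2; cx_2 = 13.5; cy_2 = 3.75; w_2 = 4.5; d_2 = 6.75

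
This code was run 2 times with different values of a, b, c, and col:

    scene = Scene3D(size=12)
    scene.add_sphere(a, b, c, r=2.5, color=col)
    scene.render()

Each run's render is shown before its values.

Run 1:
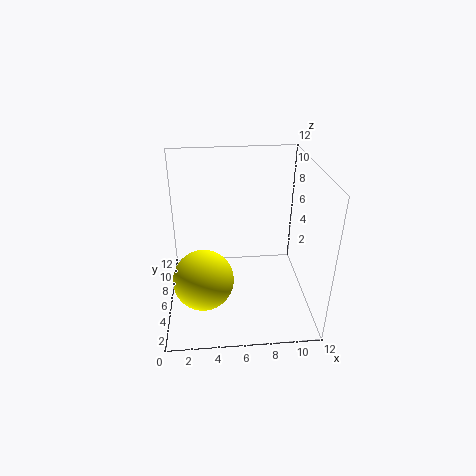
a = 3, b = 4.5, c = 3, col = 'yellow'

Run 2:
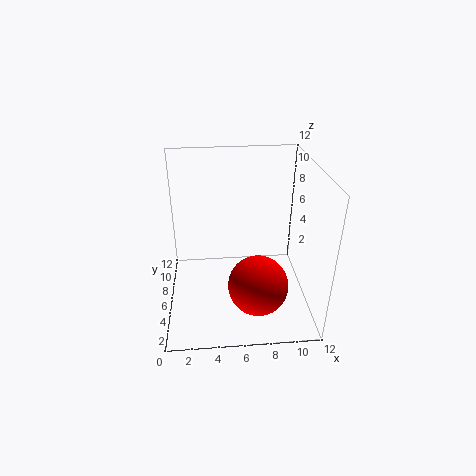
a = 7.5, b = 4, c = 2.5, col = 'red'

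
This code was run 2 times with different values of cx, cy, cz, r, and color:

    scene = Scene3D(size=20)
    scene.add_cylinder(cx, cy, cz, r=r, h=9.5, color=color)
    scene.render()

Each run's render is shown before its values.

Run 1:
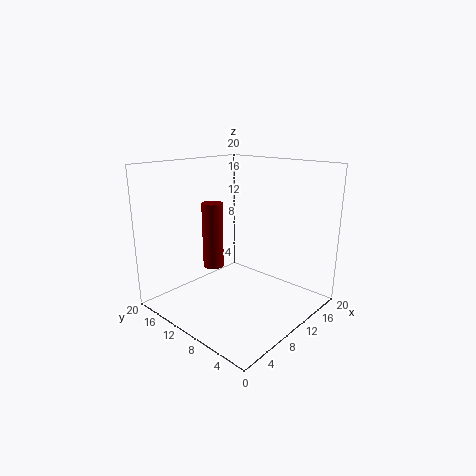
cx = 9, cy = 14, cz = 5, r = 1.5, color = 'maroon'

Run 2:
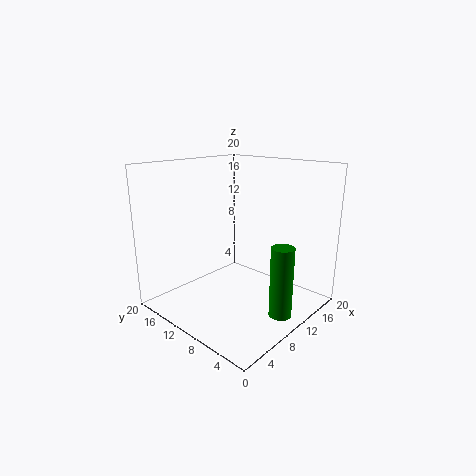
cx = 10, cy = 2.5, cz = 1, r = 1.5, color = 'green'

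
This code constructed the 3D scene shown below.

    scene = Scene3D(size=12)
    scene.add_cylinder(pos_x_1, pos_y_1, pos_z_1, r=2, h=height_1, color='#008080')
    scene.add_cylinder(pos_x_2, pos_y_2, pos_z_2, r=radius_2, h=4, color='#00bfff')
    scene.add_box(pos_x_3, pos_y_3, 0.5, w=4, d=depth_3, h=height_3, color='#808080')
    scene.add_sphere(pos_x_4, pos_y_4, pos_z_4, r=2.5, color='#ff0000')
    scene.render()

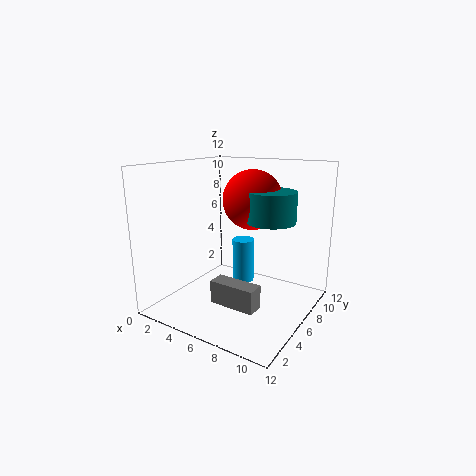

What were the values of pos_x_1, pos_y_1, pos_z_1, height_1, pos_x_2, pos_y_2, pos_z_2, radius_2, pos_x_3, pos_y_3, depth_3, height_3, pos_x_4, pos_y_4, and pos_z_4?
pos_x_1 = 8.5
pos_y_1 = 7
pos_z_1 = 7.5
height_1 = 2.5
pos_x_2 = 5
pos_y_2 = 8.5
pos_z_2 = 1
radius_2 = 1
pos_x_3 = 4.5
pos_y_3 = 4
depth_3 = 1.5
height_3 = 2
pos_x_4 = 6.5
pos_y_4 = 7.5
pos_z_4 = 9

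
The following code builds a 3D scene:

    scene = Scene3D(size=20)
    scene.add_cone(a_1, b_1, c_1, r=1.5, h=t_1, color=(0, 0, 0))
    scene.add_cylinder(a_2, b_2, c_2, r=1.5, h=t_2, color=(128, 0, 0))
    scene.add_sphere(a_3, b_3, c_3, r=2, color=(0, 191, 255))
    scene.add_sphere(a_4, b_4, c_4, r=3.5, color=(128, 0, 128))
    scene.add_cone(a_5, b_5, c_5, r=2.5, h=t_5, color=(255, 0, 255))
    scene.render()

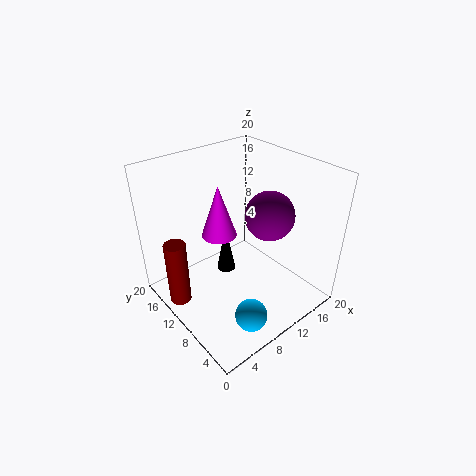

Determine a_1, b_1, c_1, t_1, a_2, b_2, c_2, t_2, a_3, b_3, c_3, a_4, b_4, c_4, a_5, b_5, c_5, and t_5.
a_1 = 12, b_1 = 15.5, c_1 = 0.5, t_1 = 8, a_2 = 2, b_2 = 13.5, c_2 = 1, t_2 = 9.5, a_3 = 5.5, b_3 = 2, c_3 = 4.5, a_4 = 14.5, b_4 = 8.5, c_4 = 12.5, a_5 = 9, b_5 = 13, c_5 = 9.5, t_5 = 7.5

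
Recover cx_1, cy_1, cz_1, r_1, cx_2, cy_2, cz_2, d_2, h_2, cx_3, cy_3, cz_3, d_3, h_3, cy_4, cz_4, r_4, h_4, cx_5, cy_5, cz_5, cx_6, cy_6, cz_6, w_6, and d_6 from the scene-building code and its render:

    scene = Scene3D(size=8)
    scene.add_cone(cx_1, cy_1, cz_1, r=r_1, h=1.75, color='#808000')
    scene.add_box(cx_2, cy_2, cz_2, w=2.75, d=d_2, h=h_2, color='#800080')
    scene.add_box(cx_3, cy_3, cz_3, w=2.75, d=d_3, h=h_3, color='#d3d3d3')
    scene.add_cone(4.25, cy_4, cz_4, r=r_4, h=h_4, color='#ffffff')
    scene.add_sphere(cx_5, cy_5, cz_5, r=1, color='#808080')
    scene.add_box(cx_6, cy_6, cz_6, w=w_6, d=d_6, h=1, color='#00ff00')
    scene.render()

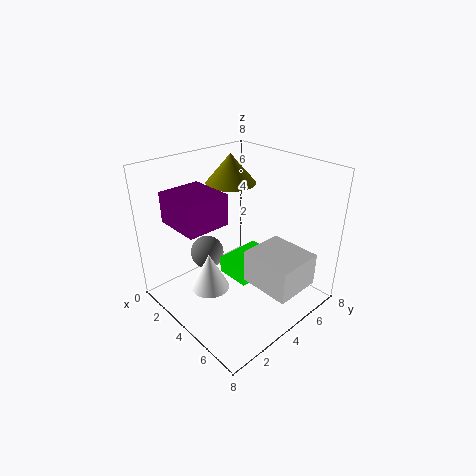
cx_1 = 1.75
cy_1 = 5.5
cz_1 = 6.25
r_1 = 1.5
cx_2 = 0.75
cy_2 = 1.25
cz_2 = 4.75
d_2 = 2.5
h_2 = 1.75
cx_3 = 5.25
cy_3 = 3.25
cz_3 = 2.25
d_3 = 2.5
h_3 = 1.75
cy_4 = 1.75
cz_4 = 2
r_4 = 1
h_4 = 2
cx_5 = 1.75
cy_5 = 3.5
cz_5 = 2.25
cx_6 = 3
cy_6 = 3.5
cz_6 = 1.5
w_6 = 2
d_6 = 2.75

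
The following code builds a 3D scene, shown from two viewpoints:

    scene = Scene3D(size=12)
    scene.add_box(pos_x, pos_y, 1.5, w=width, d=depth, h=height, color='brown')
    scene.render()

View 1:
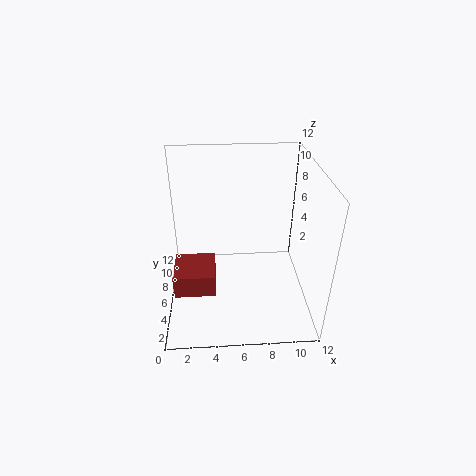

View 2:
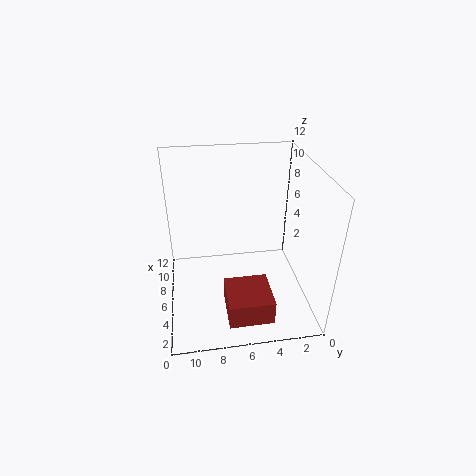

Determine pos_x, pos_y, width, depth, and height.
pos_x = 0.5
pos_y = 4
width = 3.5
depth = 3.5
height = 2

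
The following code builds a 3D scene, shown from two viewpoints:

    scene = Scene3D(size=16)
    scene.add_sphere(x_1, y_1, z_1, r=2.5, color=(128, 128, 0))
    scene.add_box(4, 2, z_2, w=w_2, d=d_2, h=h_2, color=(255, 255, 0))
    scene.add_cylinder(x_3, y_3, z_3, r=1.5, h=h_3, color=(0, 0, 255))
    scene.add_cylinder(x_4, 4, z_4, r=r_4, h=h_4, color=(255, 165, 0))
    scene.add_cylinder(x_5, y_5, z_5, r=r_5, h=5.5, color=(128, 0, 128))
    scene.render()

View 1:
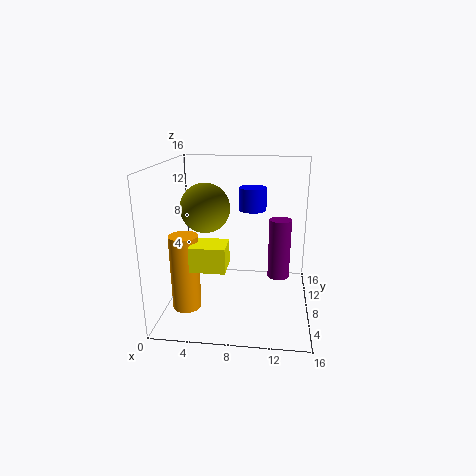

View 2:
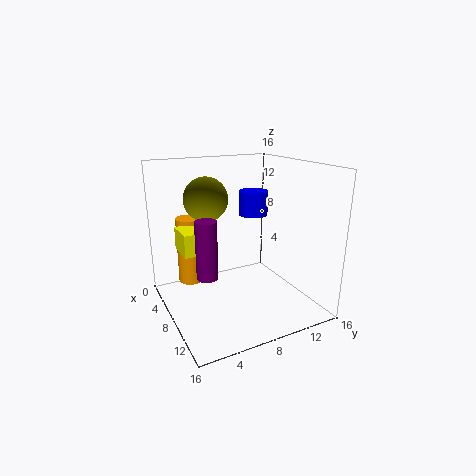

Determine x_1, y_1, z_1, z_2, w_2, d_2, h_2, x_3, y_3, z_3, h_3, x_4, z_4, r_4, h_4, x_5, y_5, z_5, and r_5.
x_1 = 5
y_1 = 5.5
z_1 = 12
z_2 = 6.5
w_2 = 3.5
d_2 = 3
h_2 = 2.5
x_3 = 9.5
y_3 = 9
z_3 = 11
h_3 = 2.5
x_4 = 3
z_4 = 1.5
r_4 = 1.5
h_4 = 8
x_5 = 12.5
y_5 = 2.5
z_5 = 6.5
r_5 = 1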